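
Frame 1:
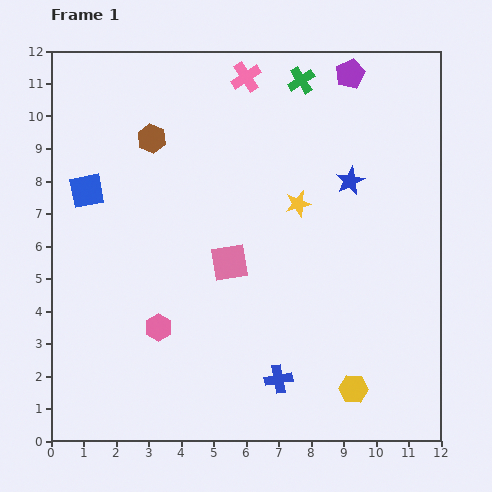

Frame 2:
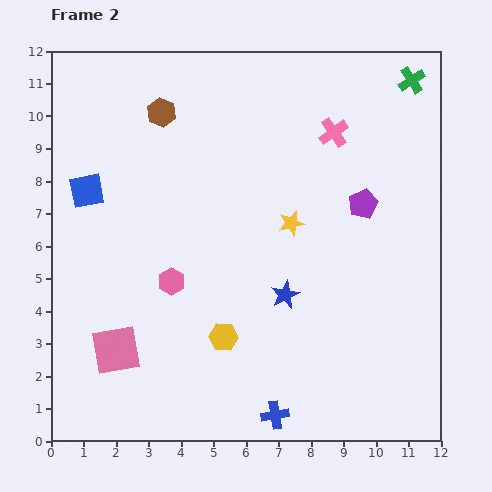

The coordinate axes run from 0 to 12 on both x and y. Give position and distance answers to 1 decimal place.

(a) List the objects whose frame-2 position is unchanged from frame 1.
the blue square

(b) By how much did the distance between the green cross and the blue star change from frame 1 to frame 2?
+4.3

Distance in frame 1: 3.4. Distance in frame 2: 7.7.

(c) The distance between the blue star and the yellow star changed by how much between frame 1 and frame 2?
+0.5

Distance in frame 1: 1.7. Distance in frame 2: 2.2.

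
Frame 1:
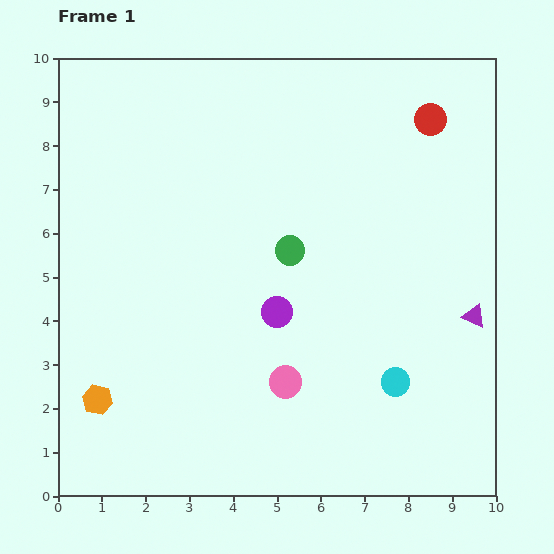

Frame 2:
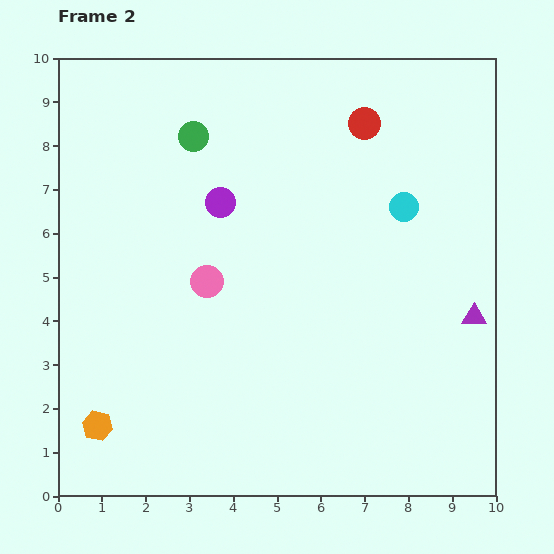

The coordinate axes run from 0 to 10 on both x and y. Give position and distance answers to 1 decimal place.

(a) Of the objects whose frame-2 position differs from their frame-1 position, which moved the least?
the orange hexagon

(moved 0.6)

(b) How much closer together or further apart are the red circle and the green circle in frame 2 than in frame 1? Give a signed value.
-0.5

Distance in frame 1: 4.4. Distance in frame 2: 3.9.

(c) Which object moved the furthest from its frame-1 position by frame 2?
the cyan circle

(moved 4.0; next 3.4)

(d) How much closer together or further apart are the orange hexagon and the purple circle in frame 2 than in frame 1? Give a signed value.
+1.2

Distance in frame 1: 4.6. Distance in frame 2: 5.8.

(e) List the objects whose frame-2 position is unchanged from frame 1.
the purple triangle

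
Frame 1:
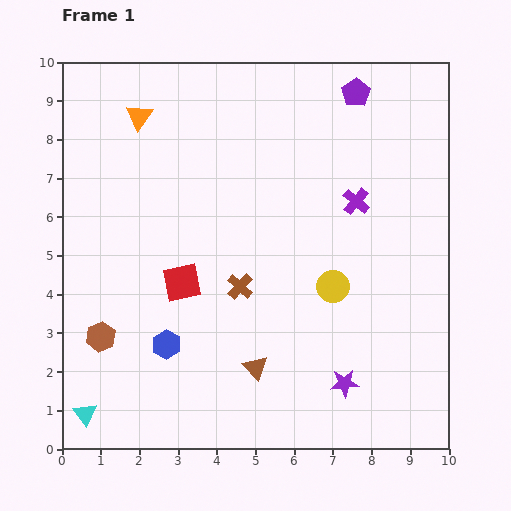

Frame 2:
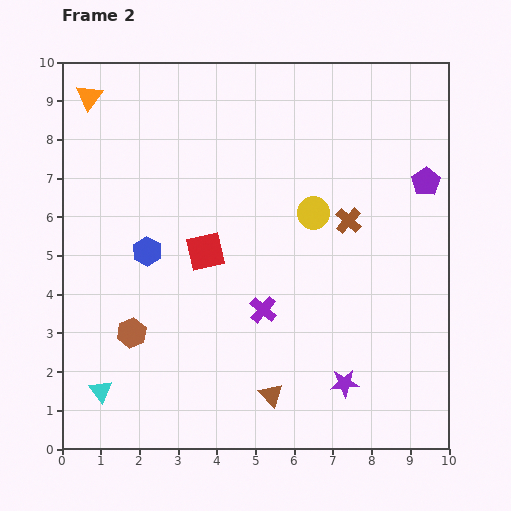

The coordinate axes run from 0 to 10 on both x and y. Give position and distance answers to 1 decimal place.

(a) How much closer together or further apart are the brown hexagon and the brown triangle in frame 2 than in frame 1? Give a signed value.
-0.2

Distance in frame 1: 4.1. Distance in frame 2: 3.9.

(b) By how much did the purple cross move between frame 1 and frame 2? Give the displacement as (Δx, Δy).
(-2.4, -2.8)

The purple cross was at (7.6, 6.4) in frame 1 and (5.2, 3.6) in frame 2.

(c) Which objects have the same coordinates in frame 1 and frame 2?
the purple star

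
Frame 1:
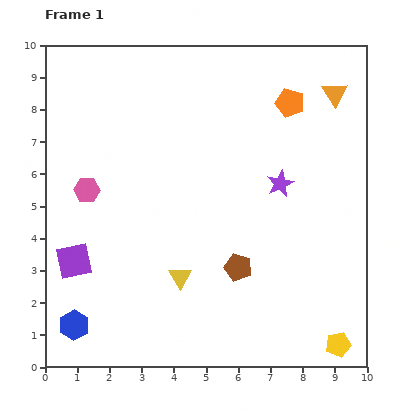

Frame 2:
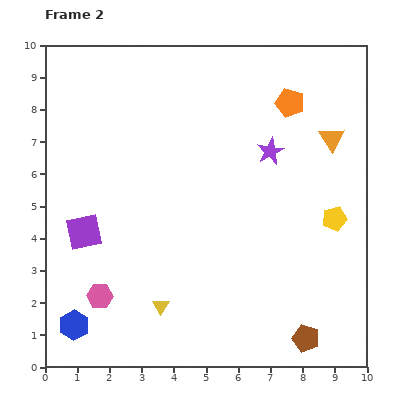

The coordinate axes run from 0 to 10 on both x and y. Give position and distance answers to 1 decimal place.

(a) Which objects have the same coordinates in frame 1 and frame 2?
the orange pentagon, the blue hexagon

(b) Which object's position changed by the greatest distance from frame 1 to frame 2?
the yellow pentagon

(moved 3.9; next 3.3)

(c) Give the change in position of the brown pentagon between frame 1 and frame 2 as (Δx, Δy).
(2.1, -2.2)

The brown pentagon was at (6.0, 3.1) in frame 1 and (8.1, 0.9) in frame 2.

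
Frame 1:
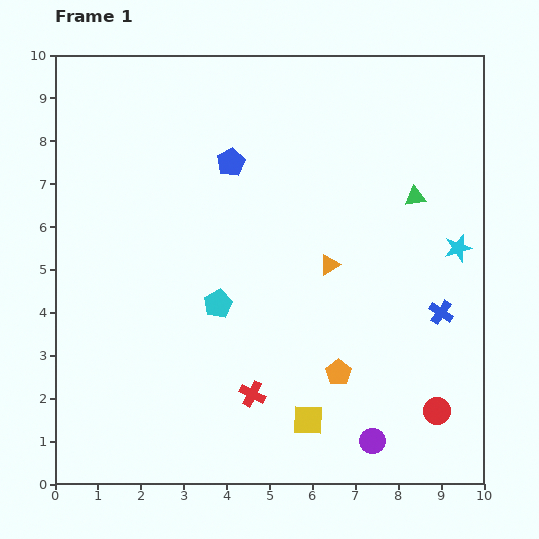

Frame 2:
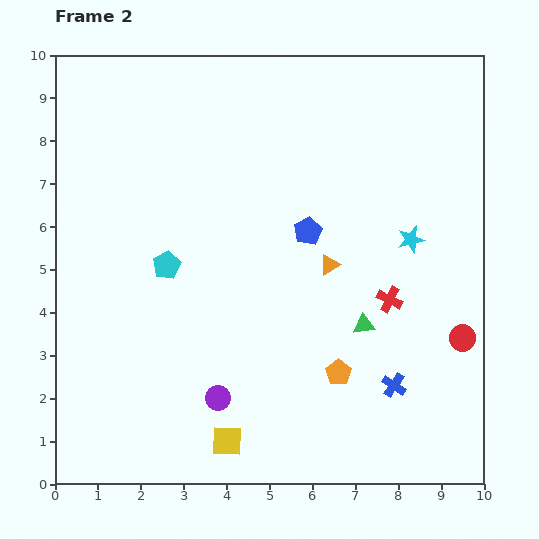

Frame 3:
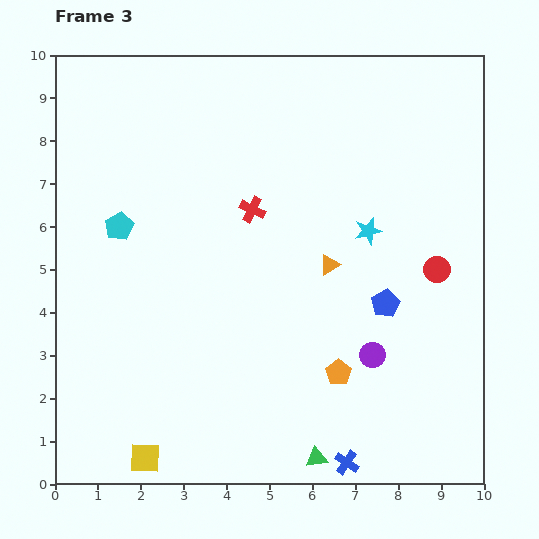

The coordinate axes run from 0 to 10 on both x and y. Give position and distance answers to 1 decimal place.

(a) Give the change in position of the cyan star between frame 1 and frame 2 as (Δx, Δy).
(-1.1, 0.2)

The cyan star was at (9.4, 5.5) in frame 1 and (8.3, 5.7) in frame 2.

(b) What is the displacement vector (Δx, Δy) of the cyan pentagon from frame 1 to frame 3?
(-2.3, 1.8)

The cyan pentagon was at (3.8, 4.2) in frame 1 and (1.5, 6.0) in frame 3.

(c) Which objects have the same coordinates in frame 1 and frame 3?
the orange pentagon, the orange triangle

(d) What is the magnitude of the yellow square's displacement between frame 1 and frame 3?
3.9

The yellow square moved from (5.9, 1.5) to (2.1, 0.6), a distance of √(3.8² + 0.9²) ≈ 3.9.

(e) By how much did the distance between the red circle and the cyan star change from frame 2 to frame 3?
-0.8

Distance in frame 2: 2.6. Distance in frame 3: 1.8.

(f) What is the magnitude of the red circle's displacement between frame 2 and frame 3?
1.7

The red circle moved from (9.5, 3.4) to (8.9, 5.0), a distance of √(0.6² + 1.6²) ≈ 1.7.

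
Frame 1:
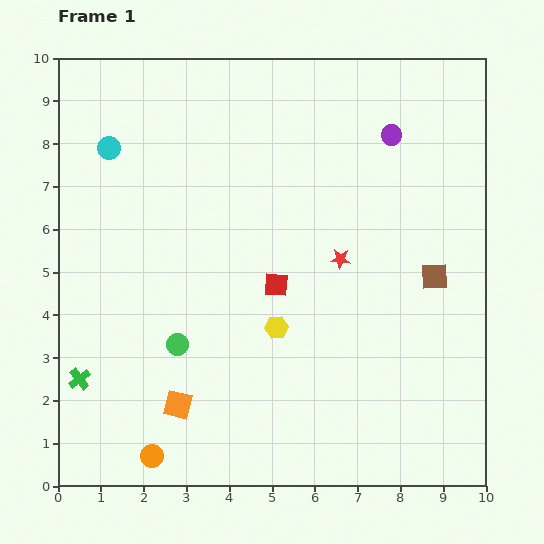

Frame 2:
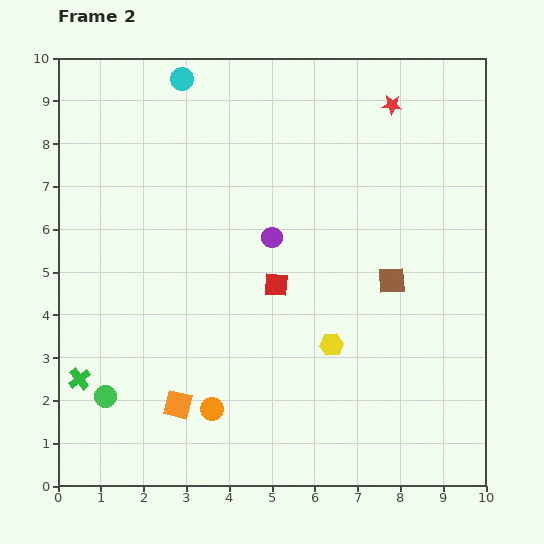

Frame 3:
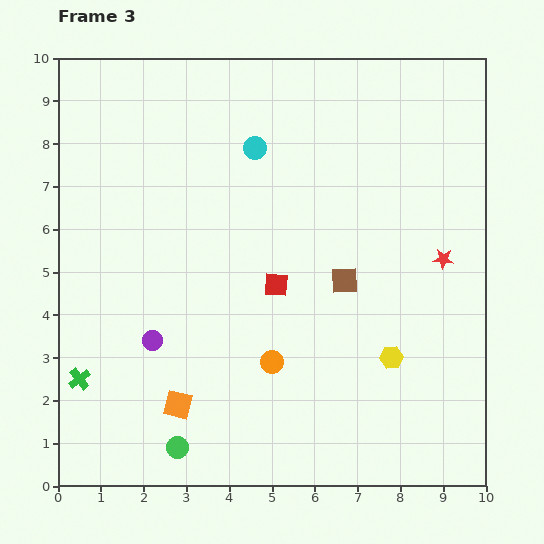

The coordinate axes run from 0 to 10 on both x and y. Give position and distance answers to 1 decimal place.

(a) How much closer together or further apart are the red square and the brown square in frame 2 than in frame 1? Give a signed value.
-1.0

Distance in frame 1: 3.7. Distance in frame 2: 2.7.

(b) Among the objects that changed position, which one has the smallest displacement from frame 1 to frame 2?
the brown square

(moved 1.0)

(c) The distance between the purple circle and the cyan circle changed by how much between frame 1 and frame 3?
-1.5

Distance in frame 1: 6.6. Distance in frame 3: 5.1.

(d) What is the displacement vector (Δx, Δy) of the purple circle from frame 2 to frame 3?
(-2.8, -2.4)

The purple circle was at (5.0, 5.8) in frame 2 and (2.2, 3.4) in frame 3.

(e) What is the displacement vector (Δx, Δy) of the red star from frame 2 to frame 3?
(1.2, -3.6)

The red star was at (7.8, 8.9) in frame 2 and (9.0, 5.3) in frame 3.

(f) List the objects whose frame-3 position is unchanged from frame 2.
the green cross, the red square, the orange square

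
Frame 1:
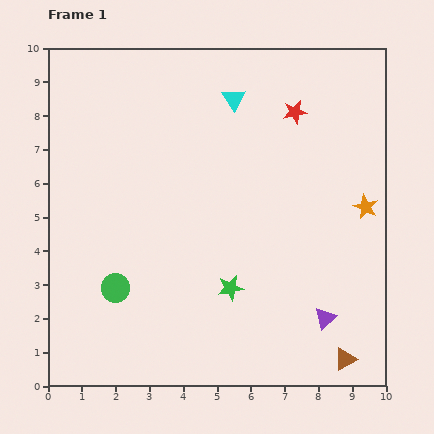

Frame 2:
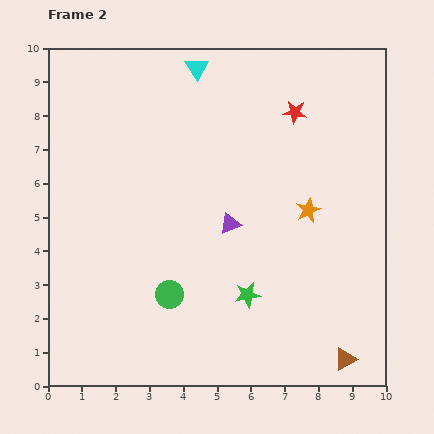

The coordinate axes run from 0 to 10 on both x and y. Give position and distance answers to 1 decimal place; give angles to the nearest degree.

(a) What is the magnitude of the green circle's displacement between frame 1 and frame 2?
1.6

The green circle moved from (2.0, 2.9) to (3.6, 2.7), a distance of √(1.6² + 0.2²) ≈ 1.6.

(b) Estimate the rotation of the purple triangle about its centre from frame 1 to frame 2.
20° clockwise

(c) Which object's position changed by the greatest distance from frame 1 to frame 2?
the purple triangle

(moved 4.0; next 1.7)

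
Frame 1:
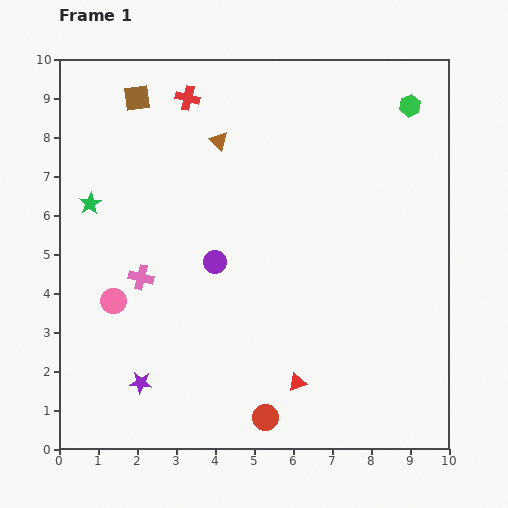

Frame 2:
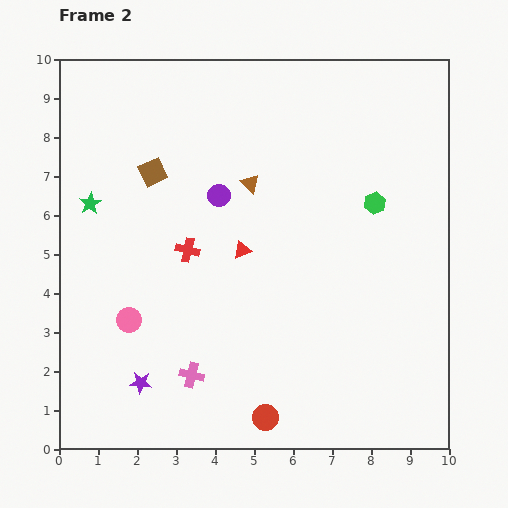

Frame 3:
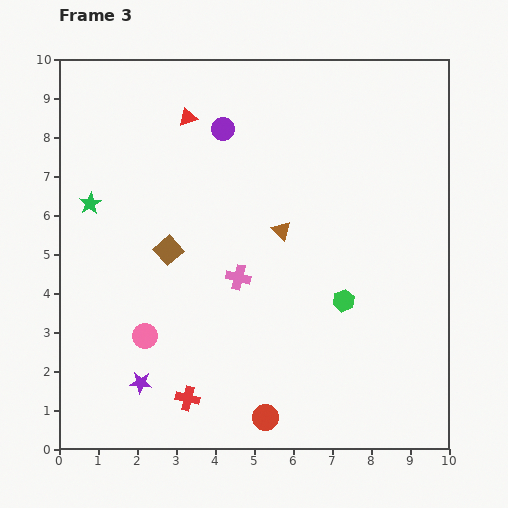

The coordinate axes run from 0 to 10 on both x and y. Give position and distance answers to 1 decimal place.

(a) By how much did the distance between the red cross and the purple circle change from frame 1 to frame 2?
-2.7

Distance in frame 1: 4.3. Distance in frame 2: 1.6.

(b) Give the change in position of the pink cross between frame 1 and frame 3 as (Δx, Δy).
(2.5, 0.0)

The pink cross was at (2.1, 4.4) in frame 1 and (4.6, 4.4) in frame 3.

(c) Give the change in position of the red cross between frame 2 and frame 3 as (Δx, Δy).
(0.0, -3.8)

The red cross was at (3.3, 5.1) in frame 2 and (3.3, 1.3) in frame 3.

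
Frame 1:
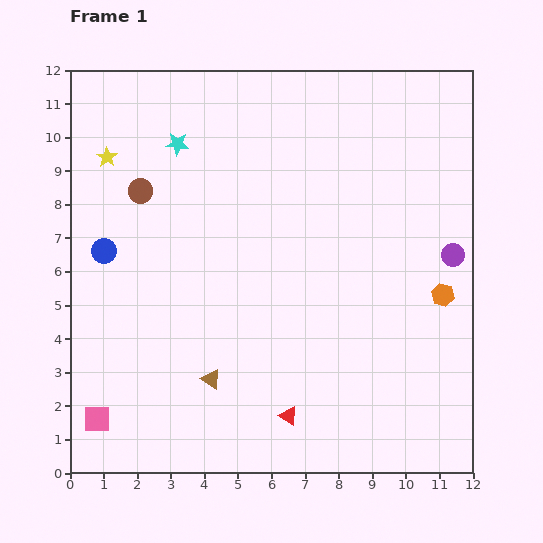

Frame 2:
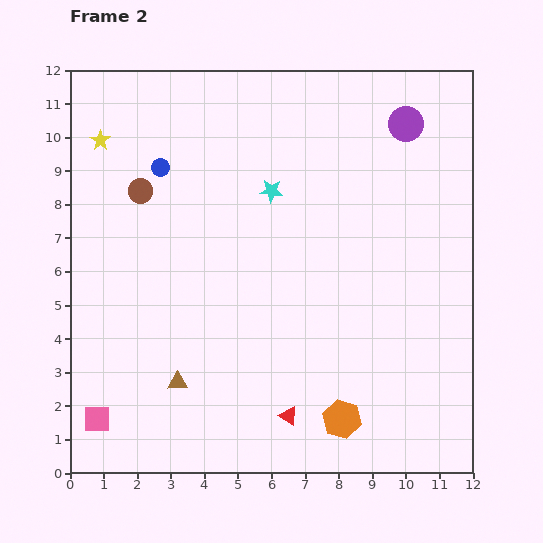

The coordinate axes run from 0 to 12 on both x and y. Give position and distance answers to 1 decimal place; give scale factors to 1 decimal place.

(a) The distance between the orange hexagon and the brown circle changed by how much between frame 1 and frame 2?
-0.4

Distance in frame 1: 9.5. Distance in frame 2: 9.1.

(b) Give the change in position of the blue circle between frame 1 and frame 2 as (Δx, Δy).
(1.7, 2.5)

The blue circle was at (1.0, 6.6) in frame 1 and (2.7, 9.1) in frame 2.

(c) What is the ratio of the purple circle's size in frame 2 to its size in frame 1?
1.5×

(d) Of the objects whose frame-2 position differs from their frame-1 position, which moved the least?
the yellow star

(moved 0.5)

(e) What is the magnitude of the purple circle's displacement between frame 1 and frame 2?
4.1

The purple circle moved from (11.4, 6.5) to (10.0, 10.4), a distance of √(1.4² + 3.9²) ≈ 4.1.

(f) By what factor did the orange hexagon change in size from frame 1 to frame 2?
1.7×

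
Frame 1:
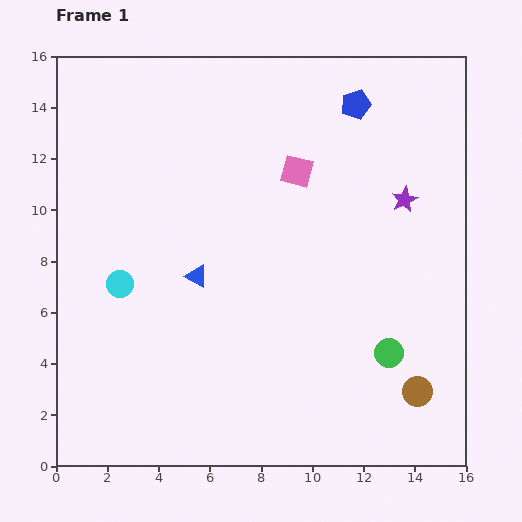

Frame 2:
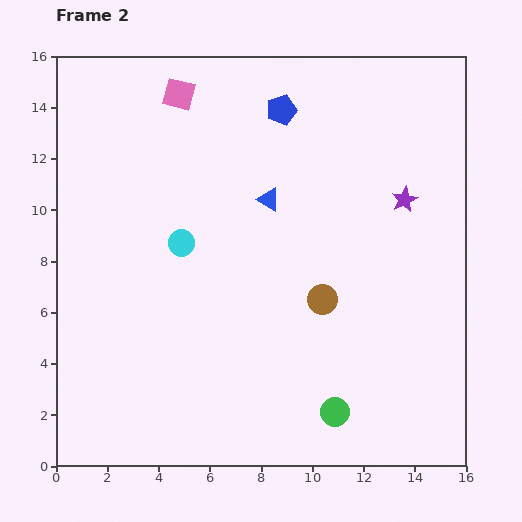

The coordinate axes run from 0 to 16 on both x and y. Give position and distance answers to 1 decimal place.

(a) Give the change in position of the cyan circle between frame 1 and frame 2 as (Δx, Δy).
(2.4, 1.6)

The cyan circle was at (2.5, 7.1) in frame 1 and (4.9, 8.7) in frame 2.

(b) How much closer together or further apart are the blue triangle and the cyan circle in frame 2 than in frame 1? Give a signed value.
+0.8

Distance in frame 1: 3.0. Distance in frame 2: 3.8.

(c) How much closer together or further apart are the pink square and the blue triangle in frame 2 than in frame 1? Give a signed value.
-0.3

Distance in frame 1: 5.7. Distance in frame 2: 5.4.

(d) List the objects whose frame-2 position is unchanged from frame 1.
the purple star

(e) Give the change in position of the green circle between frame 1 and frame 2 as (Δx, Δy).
(-2.1, -2.3)

The green circle was at (13.0, 4.4) in frame 1 and (10.9, 2.1) in frame 2.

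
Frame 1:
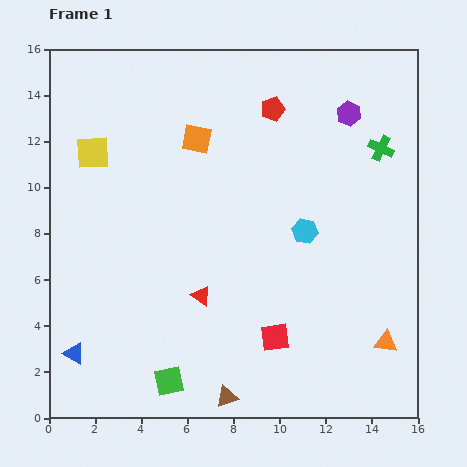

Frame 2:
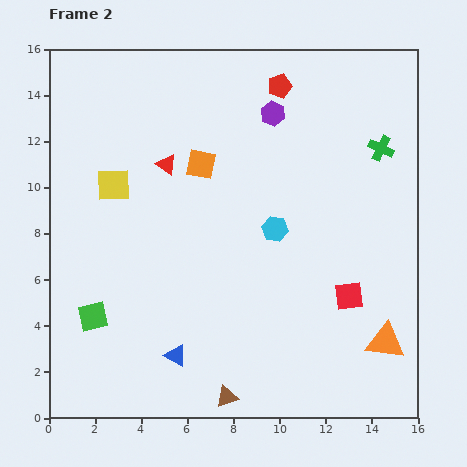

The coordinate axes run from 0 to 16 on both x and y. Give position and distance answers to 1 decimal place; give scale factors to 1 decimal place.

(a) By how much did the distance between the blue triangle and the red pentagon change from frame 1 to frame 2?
-1.1

Distance in frame 1: 13.6. Distance in frame 2: 12.5.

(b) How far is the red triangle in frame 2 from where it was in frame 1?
5.9

The red triangle moved from (6.6, 5.3) to (5.1, 11.0), a distance of √(1.5² + 5.7²) ≈ 5.9.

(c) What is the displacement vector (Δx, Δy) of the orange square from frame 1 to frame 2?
(0.2, -1.1)

The orange square was at (6.4, 12.1) in frame 1 and (6.6, 11.0) in frame 2.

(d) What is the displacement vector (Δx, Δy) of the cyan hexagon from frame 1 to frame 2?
(-1.3, 0.1)

The cyan hexagon was at (11.1, 8.1) in frame 1 and (9.8, 8.2) in frame 2.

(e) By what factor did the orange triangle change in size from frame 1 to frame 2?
1.6×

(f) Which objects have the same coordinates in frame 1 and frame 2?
the orange triangle, the green cross, the brown triangle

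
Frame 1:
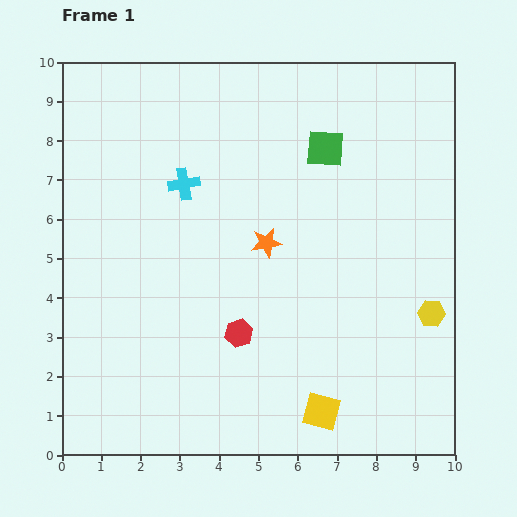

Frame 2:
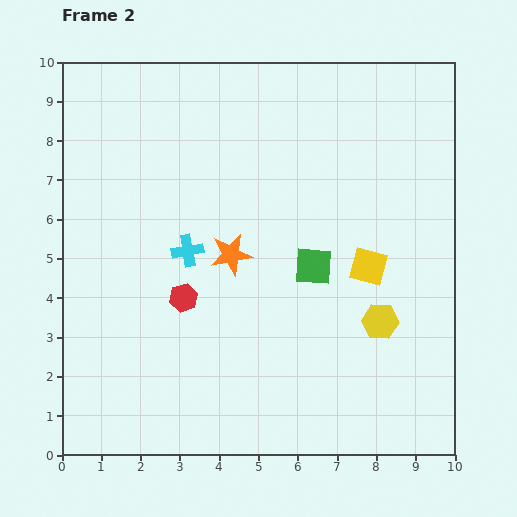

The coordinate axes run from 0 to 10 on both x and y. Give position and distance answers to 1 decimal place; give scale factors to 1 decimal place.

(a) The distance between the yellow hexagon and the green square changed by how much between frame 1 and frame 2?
-2.8

Distance in frame 1: 5.0. Distance in frame 2: 2.2.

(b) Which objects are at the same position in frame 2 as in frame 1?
none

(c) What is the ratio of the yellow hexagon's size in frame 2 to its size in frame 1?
1.3×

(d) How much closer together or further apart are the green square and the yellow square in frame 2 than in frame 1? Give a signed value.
-5.3

Distance in frame 1: 6.7. Distance in frame 2: 1.4.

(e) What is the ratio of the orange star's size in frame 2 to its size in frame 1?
1.4×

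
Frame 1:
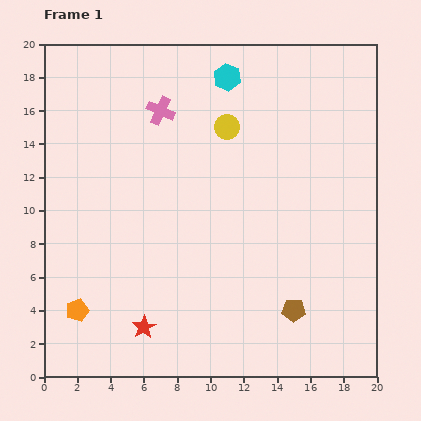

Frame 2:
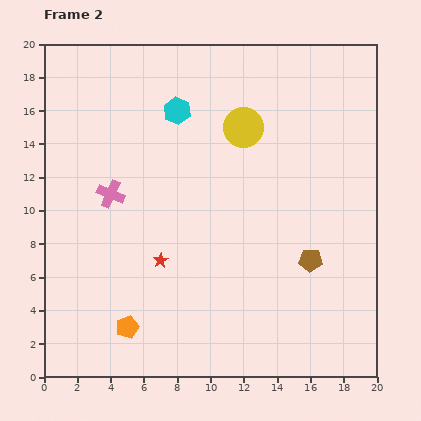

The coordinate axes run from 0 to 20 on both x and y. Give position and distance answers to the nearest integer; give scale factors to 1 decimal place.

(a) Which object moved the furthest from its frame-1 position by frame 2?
the pink cross

(moved 6; next 4)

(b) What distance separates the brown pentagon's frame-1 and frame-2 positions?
3

The brown pentagon moved from (15, 4) to (16, 7), a distance of √(1² + 3²) ≈ 3.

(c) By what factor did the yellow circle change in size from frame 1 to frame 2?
1.6×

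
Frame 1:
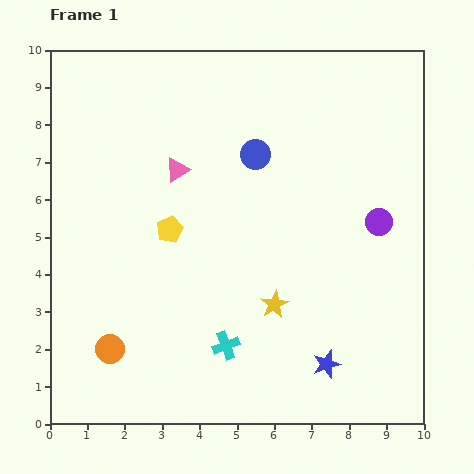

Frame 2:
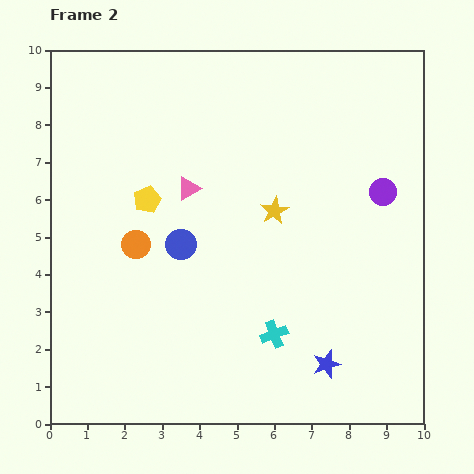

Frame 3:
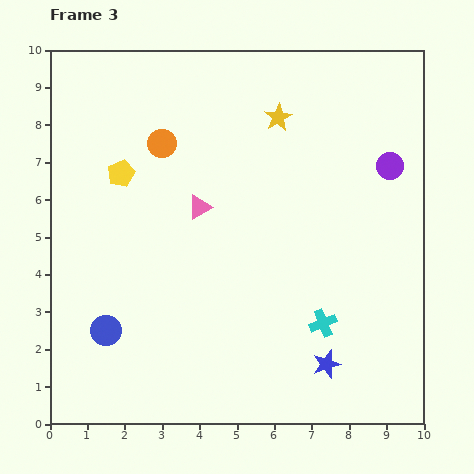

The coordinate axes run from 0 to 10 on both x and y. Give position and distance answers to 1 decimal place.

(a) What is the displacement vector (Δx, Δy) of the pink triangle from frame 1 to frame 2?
(0.3, -0.5)

The pink triangle was at (3.4, 6.8) in frame 1 and (3.7, 6.3) in frame 2.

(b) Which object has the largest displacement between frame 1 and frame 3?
the blue circle

(moved 6.2; next 5.7)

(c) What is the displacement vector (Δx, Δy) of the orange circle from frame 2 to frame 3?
(0.7, 2.7)

The orange circle was at (2.3, 4.8) in frame 2 and (3.0, 7.5) in frame 3.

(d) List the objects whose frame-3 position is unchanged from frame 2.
the blue star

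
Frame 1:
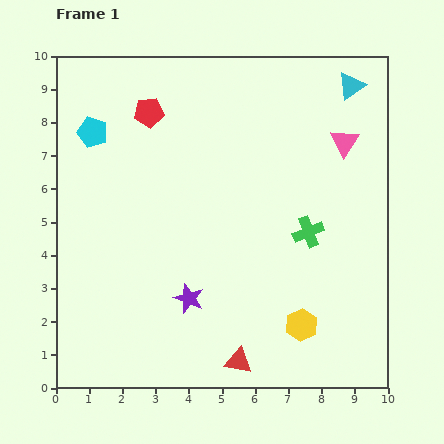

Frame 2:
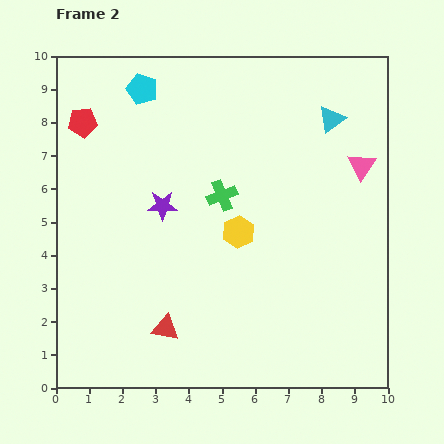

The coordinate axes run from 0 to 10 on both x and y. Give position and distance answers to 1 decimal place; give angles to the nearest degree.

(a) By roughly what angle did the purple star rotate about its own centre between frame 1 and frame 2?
22° counter-clockwise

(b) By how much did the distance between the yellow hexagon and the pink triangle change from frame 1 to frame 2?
-1.5

Distance in frame 1: 5.7. Distance in frame 2: 4.2.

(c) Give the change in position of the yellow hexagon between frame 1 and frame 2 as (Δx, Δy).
(-1.9, 2.8)

The yellow hexagon was at (7.4, 1.9) in frame 1 and (5.5, 4.7) in frame 2.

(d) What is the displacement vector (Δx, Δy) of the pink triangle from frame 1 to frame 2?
(0.5, -0.7)

The pink triangle was at (8.7, 7.4) in frame 1 and (9.2, 6.7) in frame 2.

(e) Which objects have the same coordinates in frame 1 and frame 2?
none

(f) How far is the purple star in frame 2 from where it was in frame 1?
2.9

The purple star moved from (4.0, 2.7) to (3.2, 5.5), a distance of √(0.8² + 2.8²) ≈ 2.9.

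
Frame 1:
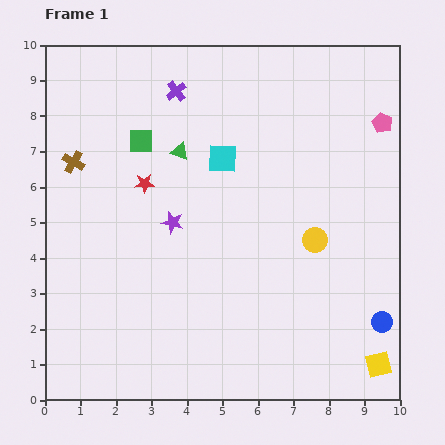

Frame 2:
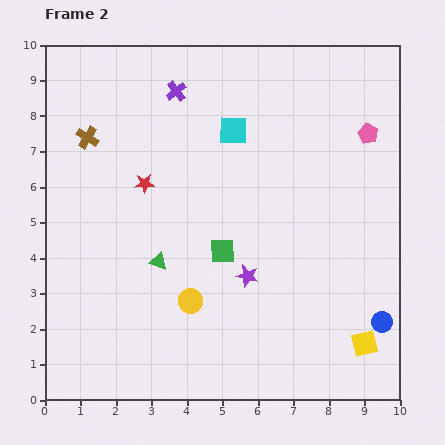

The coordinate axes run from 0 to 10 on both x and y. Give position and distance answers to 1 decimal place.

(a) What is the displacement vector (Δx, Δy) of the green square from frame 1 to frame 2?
(2.3, -3.1)

The green square was at (2.7, 7.3) in frame 1 and (5.0, 4.2) in frame 2.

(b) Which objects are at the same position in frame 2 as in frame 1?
the blue circle, the red star, the purple cross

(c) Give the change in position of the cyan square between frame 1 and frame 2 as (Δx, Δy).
(0.3, 0.8)

The cyan square was at (5.0, 6.8) in frame 1 and (5.3, 7.6) in frame 2.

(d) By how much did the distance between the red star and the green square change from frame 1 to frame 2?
+1.7

Distance in frame 1: 1.2. Distance in frame 2: 2.9.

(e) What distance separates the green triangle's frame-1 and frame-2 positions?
3.2

The green triangle moved from (3.8, 7.0) to (3.2, 3.9), a distance of √(0.6² + 3.1²) ≈ 3.2.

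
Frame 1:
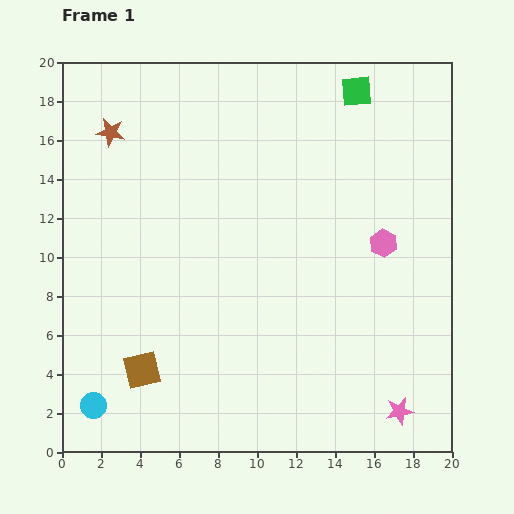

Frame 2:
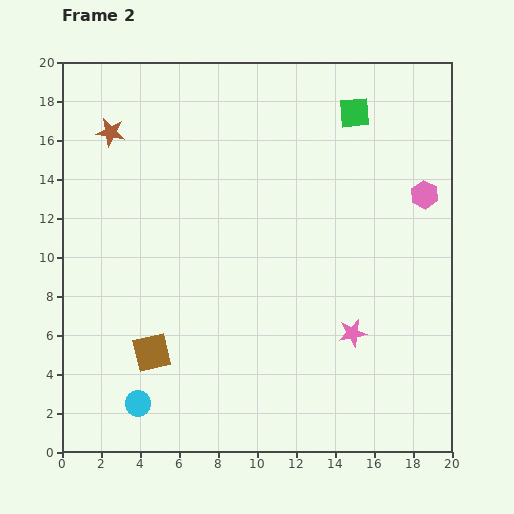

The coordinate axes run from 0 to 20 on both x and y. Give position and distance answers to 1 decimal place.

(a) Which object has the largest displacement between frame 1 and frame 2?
the pink star

(moved 4.7; next 3.3)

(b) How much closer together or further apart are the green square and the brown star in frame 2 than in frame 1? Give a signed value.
-0.3

Distance in frame 1: 12.8. Distance in frame 2: 12.5.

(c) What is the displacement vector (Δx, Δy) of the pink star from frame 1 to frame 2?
(-2.4, 4.0)

The pink star was at (17.3, 2.1) in frame 1 and (14.9, 6.1) in frame 2.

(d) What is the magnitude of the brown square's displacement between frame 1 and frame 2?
1.0

The brown square moved from (4.1, 4.2) to (4.6, 5.1), a distance of √(0.5² + 0.9²) ≈ 1.0.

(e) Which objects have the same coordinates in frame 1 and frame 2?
the brown star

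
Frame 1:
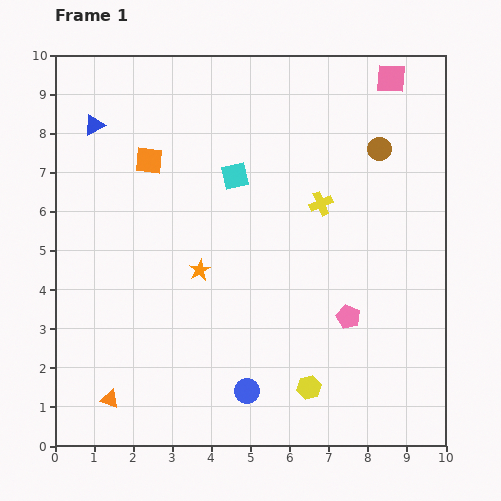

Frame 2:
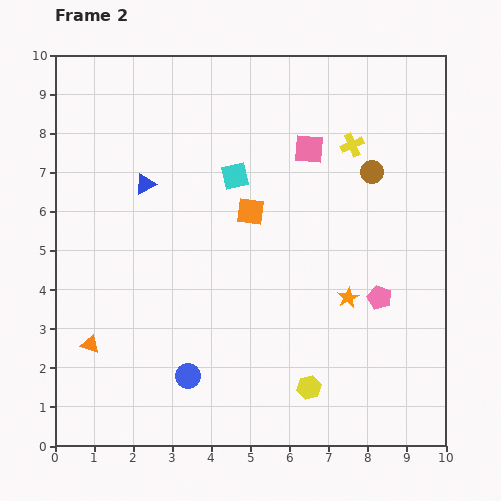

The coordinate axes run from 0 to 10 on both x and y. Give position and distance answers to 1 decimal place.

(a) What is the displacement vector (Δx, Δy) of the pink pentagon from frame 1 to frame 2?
(0.8, 0.5)

The pink pentagon was at (7.5, 3.3) in frame 1 and (8.3, 3.8) in frame 2.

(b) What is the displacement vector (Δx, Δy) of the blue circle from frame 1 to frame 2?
(-1.5, 0.4)

The blue circle was at (4.9, 1.4) in frame 1 and (3.4, 1.8) in frame 2.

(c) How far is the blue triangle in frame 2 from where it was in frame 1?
2.0

The blue triangle moved from (1.0, 8.2) to (2.3, 6.7), a distance of √(1.3² + 1.5²) ≈ 2.0.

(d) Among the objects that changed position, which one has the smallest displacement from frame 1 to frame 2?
the brown circle

(moved 0.6)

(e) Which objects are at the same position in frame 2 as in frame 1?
the yellow hexagon, the cyan square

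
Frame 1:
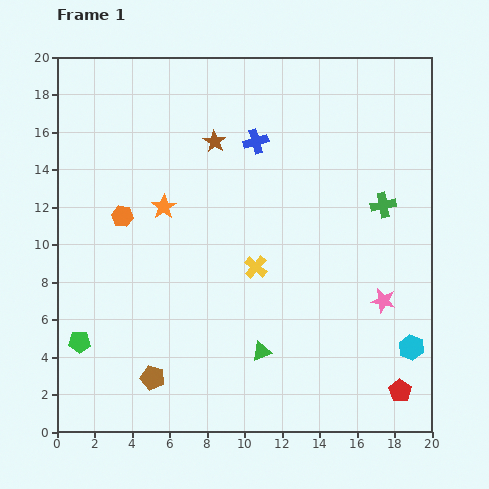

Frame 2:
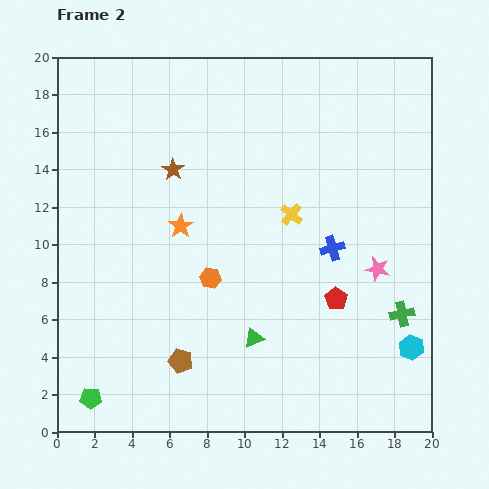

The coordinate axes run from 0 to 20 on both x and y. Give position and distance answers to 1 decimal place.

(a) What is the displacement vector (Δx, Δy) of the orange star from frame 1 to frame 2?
(0.9, -1.0)

The orange star was at (5.7, 12.0) in frame 1 and (6.6, 11.0) in frame 2.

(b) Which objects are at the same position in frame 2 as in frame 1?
the cyan hexagon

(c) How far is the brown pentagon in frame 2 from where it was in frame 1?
1.7

The brown pentagon moved from (5.1, 2.9) to (6.6, 3.8), a distance of √(1.5² + 0.9²) ≈ 1.7.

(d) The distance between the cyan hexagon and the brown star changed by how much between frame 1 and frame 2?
+0.7

Distance in frame 1: 15.2. Distance in frame 2: 15.9.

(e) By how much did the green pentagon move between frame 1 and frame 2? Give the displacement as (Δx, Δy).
(0.6, -3.0)

The green pentagon was at (1.2, 4.8) in frame 1 and (1.8, 1.8) in frame 2.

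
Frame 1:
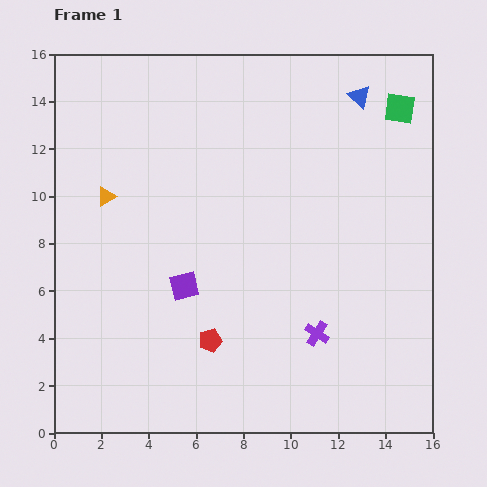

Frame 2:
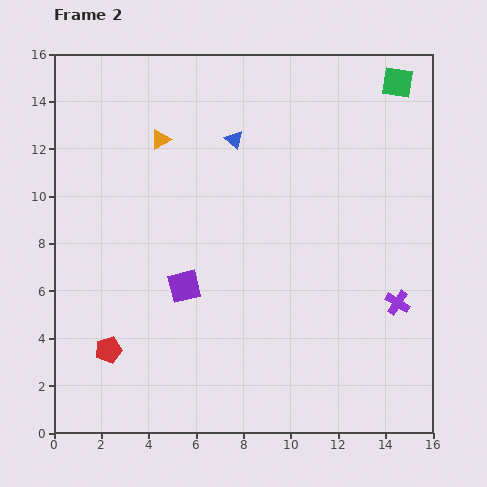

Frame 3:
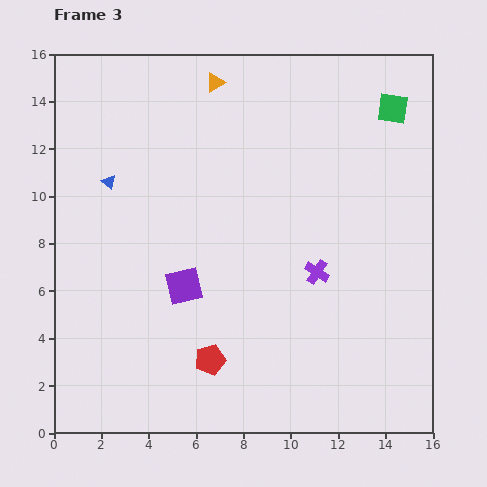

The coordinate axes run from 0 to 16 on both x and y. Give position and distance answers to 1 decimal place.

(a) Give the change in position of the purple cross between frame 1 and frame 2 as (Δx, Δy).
(3.4, 1.3)

The purple cross was at (11.1, 4.2) in frame 1 and (14.5, 5.5) in frame 2.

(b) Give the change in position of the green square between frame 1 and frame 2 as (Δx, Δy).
(-0.1, 1.1)

The green square was at (14.6, 13.7) in frame 1 and (14.5, 14.8) in frame 2.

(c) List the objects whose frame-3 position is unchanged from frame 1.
the purple square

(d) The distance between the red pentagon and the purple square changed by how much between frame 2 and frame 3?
-0.9

Distance in frame 2: 4.2. Distance in frame 3: 3.3.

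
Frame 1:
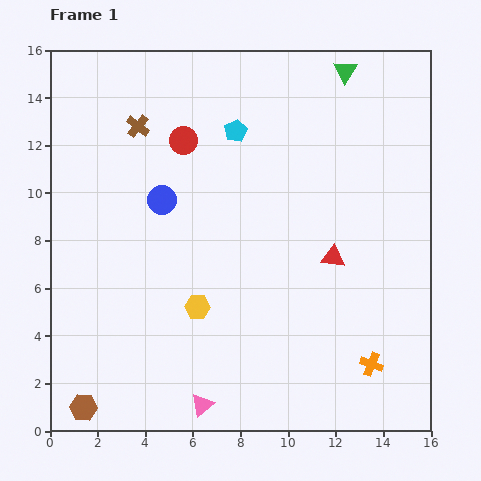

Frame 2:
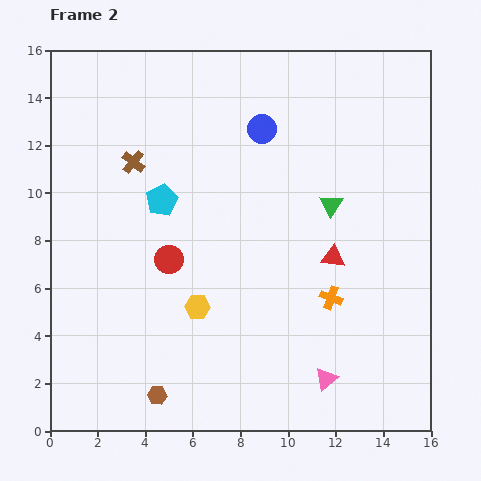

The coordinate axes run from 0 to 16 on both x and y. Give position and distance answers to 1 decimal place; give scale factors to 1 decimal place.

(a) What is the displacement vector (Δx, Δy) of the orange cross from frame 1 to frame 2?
(-1.7, 2.8)

The orange cross was at (13.5, 2.8) in frame 1 and (11.8, 5.6) in frame 2.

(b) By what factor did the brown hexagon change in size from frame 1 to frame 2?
0.7×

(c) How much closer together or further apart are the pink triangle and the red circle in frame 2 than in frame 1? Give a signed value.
-2.8

Distance in frame 1: 11.1. Distance in frame 2: 8.3.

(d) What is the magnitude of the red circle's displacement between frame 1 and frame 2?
5.0

The red circle moved from (5.6, 12.2) to (5.0, 7.2), a distance of √(0.6² + 5.0²) ≈ 5.0.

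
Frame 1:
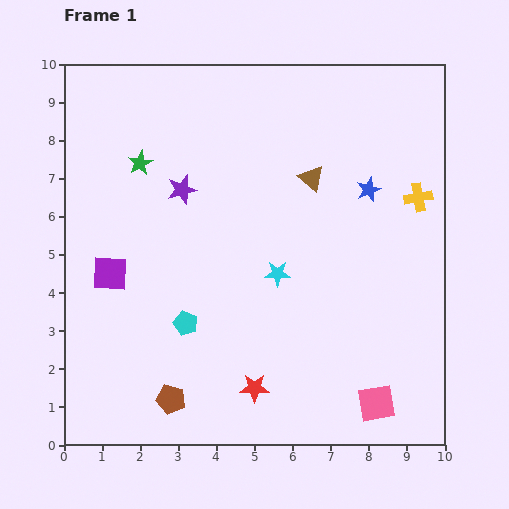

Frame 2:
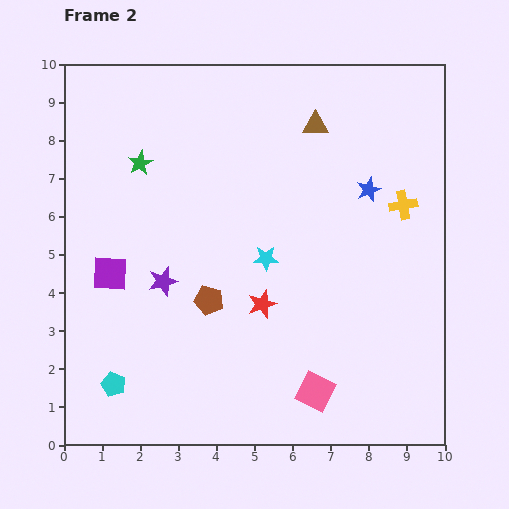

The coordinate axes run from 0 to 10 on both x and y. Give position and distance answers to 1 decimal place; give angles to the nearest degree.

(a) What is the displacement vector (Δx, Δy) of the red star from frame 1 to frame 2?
(0.2, 2.2)

The red star was at (5.0, 1.5) in frame 1 and (5.2, 3.7) in frame 2.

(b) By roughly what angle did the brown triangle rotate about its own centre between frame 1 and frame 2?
41° counter-clockwise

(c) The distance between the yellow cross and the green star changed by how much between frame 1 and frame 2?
-0.4

Distance in frame 1: 7.4. Distance in frame 2: 7.0.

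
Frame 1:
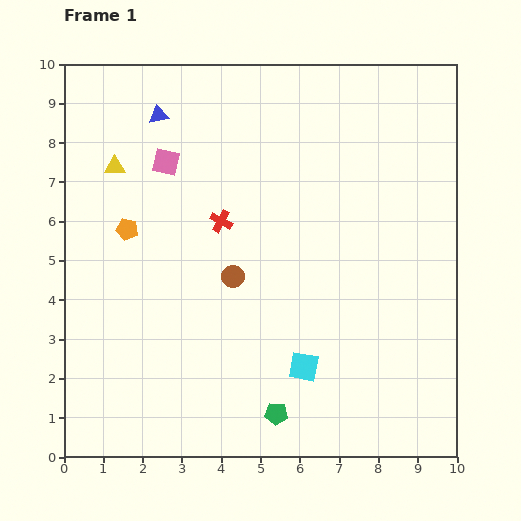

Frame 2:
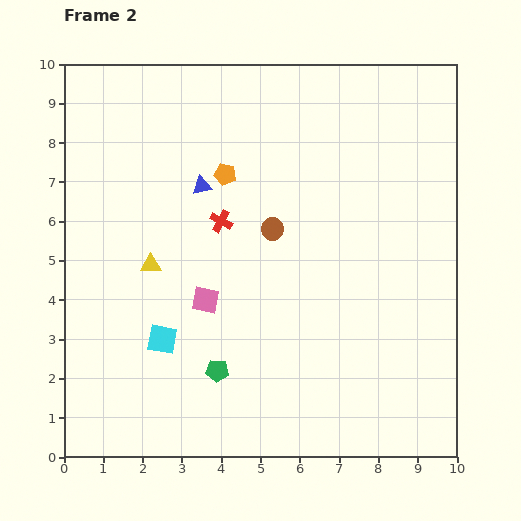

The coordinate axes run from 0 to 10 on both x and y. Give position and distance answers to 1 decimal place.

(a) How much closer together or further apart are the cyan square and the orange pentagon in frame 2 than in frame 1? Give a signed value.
-1.2

Distance in frame 1: 5.7. Distance in frame 2: 4.5.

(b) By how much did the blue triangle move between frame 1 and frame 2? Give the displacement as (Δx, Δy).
(1.1, -1.8)

The blue triangle was at (2.4, 8.7) in frame 1 and (3.5, 6.9) in frame 2.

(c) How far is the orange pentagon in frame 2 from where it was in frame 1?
2.9

The orange pentagon moved from (1.6, 5.8) to (4.1, 7.2), a distance of √(2.5² + 1.4²) ≈ 2.9.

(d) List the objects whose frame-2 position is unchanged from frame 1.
the red cross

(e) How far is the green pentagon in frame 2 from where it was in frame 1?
1.9

The green pentagon moved from (5.4, 1.1) to (3.9, 2.2), a distance of √(1.5² + 1.1²) ≈ 1.9.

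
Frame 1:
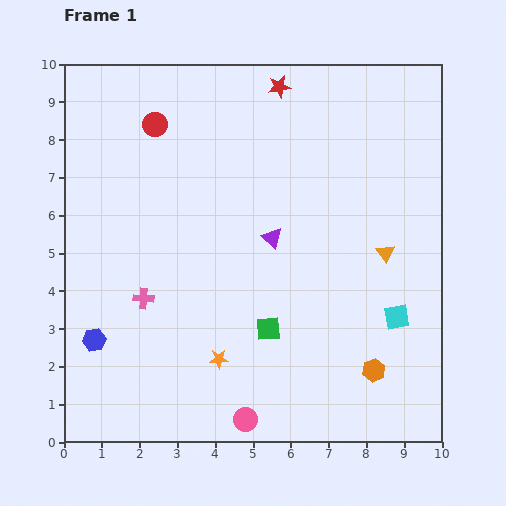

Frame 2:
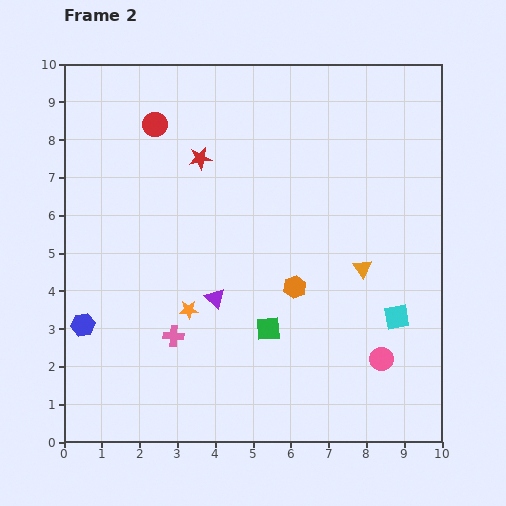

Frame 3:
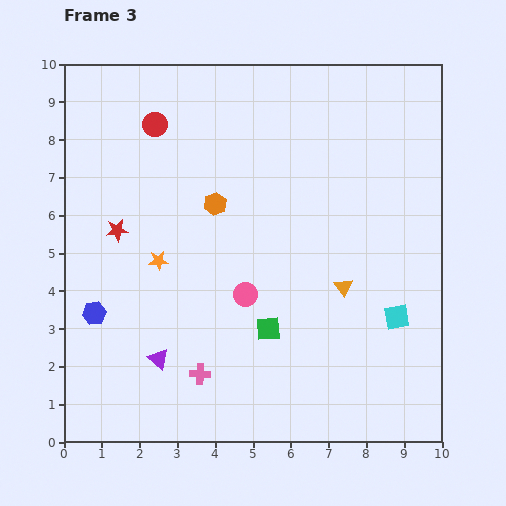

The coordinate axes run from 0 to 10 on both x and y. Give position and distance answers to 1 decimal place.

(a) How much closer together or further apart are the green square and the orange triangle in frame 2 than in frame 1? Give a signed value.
-0.7

Distance in frame 1: 3.7. Distance in frame 2: 3.0.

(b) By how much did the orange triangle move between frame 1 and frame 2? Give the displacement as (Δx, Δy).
(-0.6, -0.4)

The orange triangle was at (8.5, 5.0) in frame 1 and (7.9, 4.6) in frame 2.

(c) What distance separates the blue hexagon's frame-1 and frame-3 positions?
0.7

The blue hexagon moved from (0.8, 2.7) to (0.8, 3.4), a distance of √(0.0² + 0.7²) ≈ 0.7.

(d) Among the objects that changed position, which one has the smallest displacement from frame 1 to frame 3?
the blue hexagon

(moved 0.7)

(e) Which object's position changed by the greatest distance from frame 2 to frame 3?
the pink circle

(moved 4.0; next 3.0)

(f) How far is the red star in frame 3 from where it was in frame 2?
2.9

The red star moved from (3.6, 7.5) to (1.4, 5.6), a distance of √(2.2² + 1.9²) ≈ 2.9.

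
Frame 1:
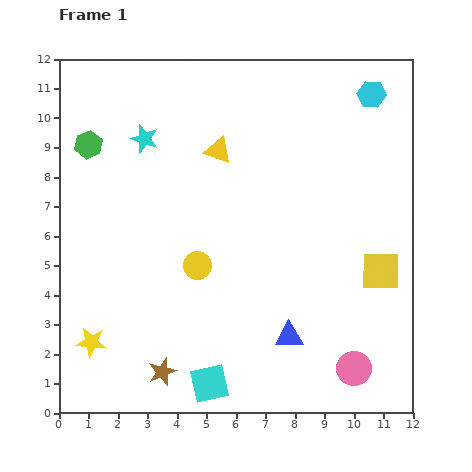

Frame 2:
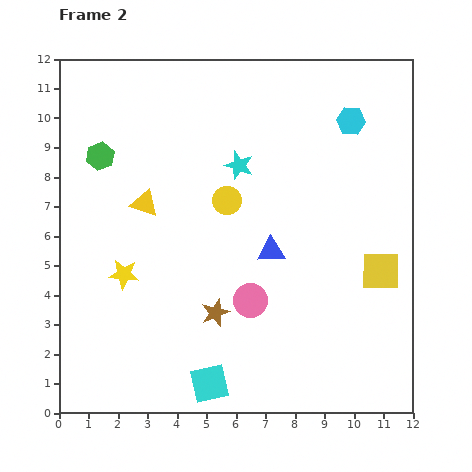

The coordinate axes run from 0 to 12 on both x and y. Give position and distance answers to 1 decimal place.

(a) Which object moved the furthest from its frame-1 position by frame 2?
the pink circle

(moved 4.2; next 3.3)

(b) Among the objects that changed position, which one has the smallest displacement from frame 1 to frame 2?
the green hexagon

(moved 0.6)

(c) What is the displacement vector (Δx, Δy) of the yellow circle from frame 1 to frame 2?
(1.0, 2.2)

The yellow circle was at (4.7, 5.0) in frame 1 and (5.7, 7.2) in frame 2.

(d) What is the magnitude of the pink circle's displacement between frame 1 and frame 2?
4.2

The pink circle moved from (10.0, 1.5) to (6.5, 3.8), a distance of √(3.5² + 2.3²) ≈ 4.2.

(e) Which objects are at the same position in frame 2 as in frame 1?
the cyan square, the yellow square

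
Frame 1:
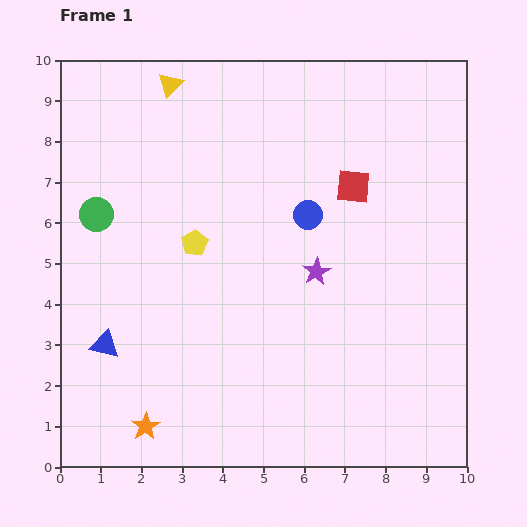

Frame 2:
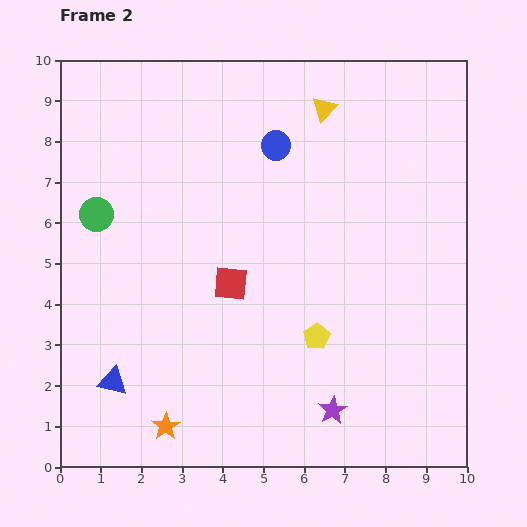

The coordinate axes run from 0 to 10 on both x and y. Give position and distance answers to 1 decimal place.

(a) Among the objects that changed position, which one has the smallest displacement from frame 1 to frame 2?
the orange star

(moved 0.5)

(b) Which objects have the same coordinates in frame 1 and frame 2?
the green circle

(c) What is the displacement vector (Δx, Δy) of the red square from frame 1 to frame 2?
(-3.0, -2.4)

The red square was at (7.2, 6.9) in frame 1 and (4.2, 4.5) in frame 2.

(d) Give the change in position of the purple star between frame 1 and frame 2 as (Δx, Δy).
(0.4, -3.4)

The purple star was at (6.3, 4.8) in frame 1 and (6.7, 1.4) in frame 2.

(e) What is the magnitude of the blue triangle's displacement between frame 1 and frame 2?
0.9

The blue triangle moved from (1.1, 3.0) to (1.3, 2.1), a distance of √(0.2² + 0.9²) ≈ 0.9.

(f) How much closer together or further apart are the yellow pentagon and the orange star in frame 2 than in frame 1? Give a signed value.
-0.4

Distance in frame 1: 4.7. Distance in frame 2: 4.3.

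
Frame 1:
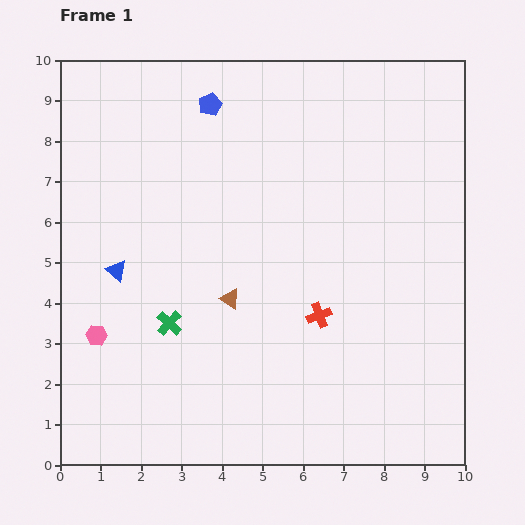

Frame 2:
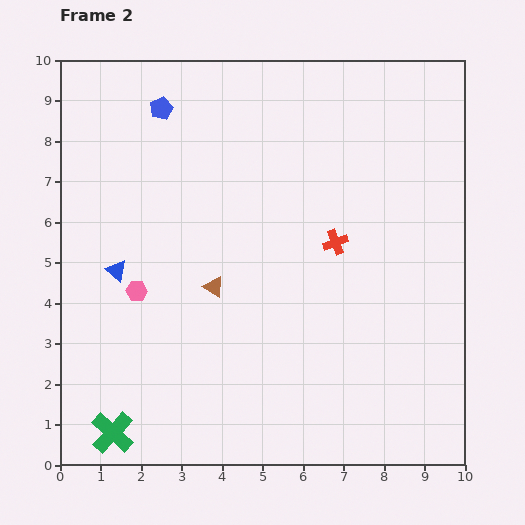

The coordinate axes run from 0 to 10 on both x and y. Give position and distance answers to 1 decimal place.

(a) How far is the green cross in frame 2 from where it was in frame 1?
3.0

The green cross moved from (2.7, 3.5) to (1.3, 0.8), a distance of √(1.4² + 2.7²) ≈ 3.0.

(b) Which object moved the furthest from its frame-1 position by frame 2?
the green cross

(moved 3.0; next 1.8)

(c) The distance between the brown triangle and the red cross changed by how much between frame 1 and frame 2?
+1.0

Distance in frame 1: 2.2. Distance in frame 2: 3.2.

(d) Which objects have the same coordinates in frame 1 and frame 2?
the blue triangle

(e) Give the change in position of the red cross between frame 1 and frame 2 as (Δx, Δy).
(0.4, 1.8)

The red cross was at (6.4, 3.7) in frame 1 and (6.8, 5.5) in frame 2.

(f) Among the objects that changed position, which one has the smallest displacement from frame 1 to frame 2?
the brown triangle

(moved 0.5)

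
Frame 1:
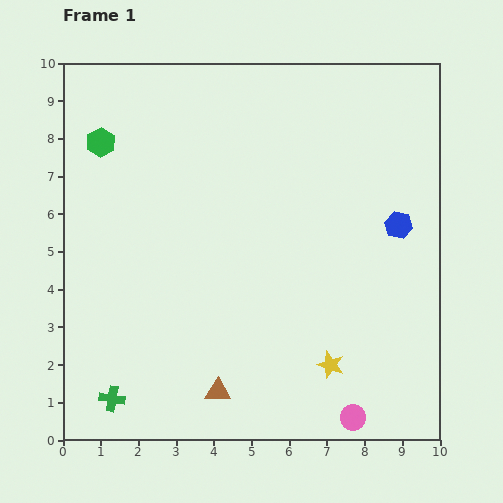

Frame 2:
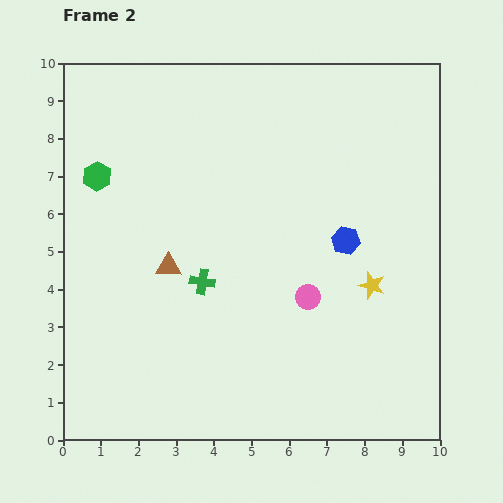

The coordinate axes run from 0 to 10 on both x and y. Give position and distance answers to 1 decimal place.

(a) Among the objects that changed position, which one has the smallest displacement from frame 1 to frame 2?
the green hexagon

(moved 0.9)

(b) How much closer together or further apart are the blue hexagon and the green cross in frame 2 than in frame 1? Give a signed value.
-4.9

Distance in frame 1: 8.9. Distance in frame 2: 4.0.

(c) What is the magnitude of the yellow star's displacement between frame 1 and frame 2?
2.4

The yellow star moved from (7.1, 2.0) to (8.2, 4.1), a distance of √(1.1² + 2.1²) ≈ 2.4.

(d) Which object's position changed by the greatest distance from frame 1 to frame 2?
the green cross

(moved 3.9; next 3.5)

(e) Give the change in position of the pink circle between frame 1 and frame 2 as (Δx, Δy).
(-1.2, 3.2)

The pink circle was at (7.7, 0.6) in frame 1 and (6.5, 3.8) in frame 2.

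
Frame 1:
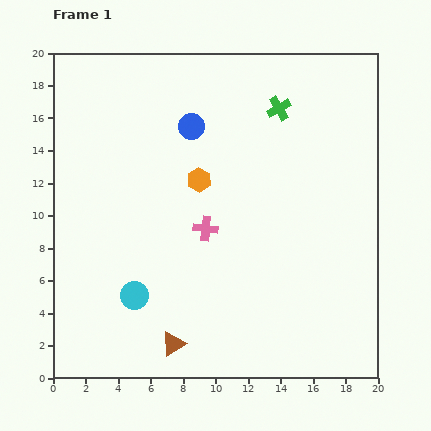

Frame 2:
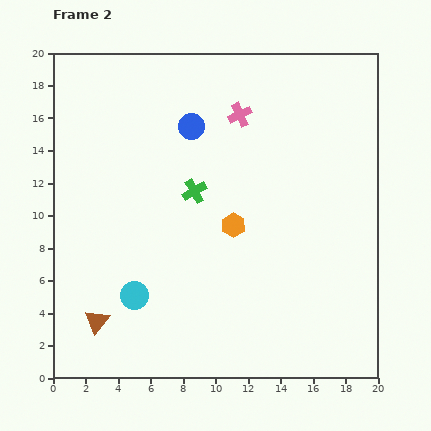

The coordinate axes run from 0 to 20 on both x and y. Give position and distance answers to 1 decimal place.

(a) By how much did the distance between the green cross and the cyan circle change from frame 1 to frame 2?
-7.1

Distance in frame 1: 14.5. Distance in frame 2: 7.4.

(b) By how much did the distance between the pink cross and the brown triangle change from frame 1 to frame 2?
+8.1

Distance in frame 1: 7.4. Distance in frame 2: 15.5.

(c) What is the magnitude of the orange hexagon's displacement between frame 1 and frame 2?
3.5

The orange hexagon moved from (9.0, 12.2) to (11.1, 9.4), a distance of √(2.1² + 2.8²) ≈ 3.5.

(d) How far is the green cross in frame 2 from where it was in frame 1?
7.3

The green cross moved from (13.9, 16.6) to (8.7, 11.5), a distance of √(5.2² + 5.1²) ≈ 7.3.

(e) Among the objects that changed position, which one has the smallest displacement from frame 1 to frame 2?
the orange hexagon

(moved 3.5)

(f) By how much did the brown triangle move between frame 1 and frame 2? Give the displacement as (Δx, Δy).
(-4.7, 1.4)

The brown triangle was at (7.4, 2.1) in frame 1 and (2.7, 3.5) in frame 2.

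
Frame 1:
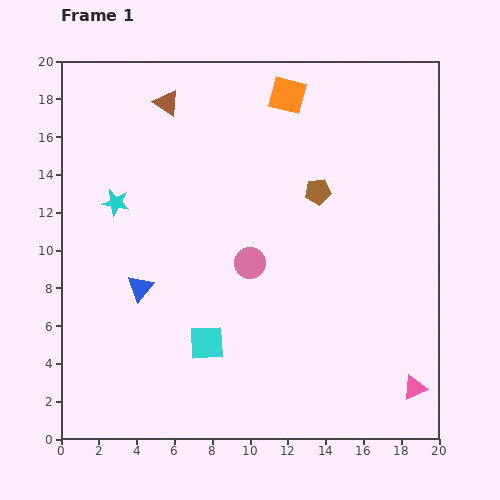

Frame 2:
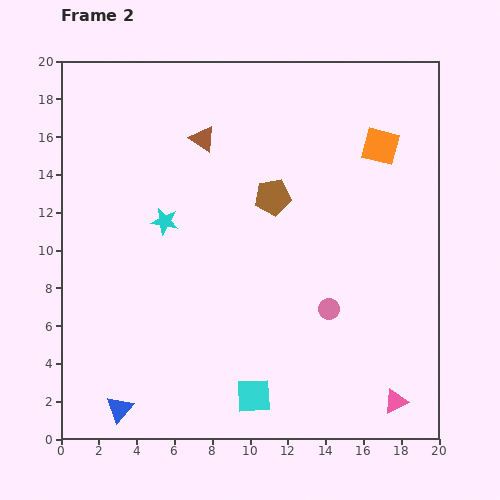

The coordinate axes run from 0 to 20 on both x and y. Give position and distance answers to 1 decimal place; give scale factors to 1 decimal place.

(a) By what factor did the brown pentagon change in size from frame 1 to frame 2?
1.4×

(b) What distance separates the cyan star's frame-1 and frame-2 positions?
2.8

The cyan star moved from (2.9, 12.5) to (5.5, 11.5), a distance of √(2.6² + 1.0²) ≈ 2.8.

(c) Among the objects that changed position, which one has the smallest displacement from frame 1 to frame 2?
the pink triangle

(moved 1.2)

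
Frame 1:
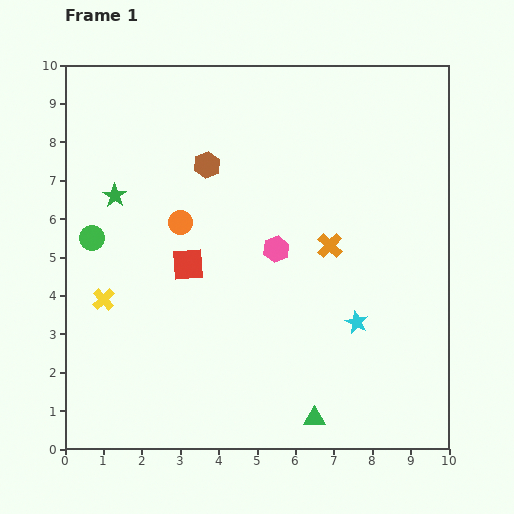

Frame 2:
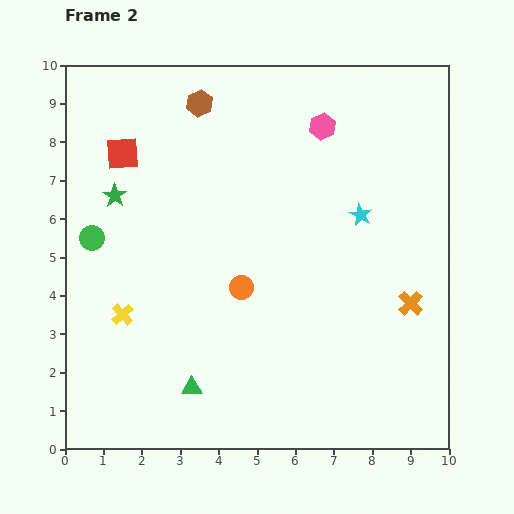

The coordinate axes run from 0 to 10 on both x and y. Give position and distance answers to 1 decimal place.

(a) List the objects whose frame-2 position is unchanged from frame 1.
the green star, the green circle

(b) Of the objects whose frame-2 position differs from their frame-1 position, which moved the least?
the yellow cross

(moved 0.6)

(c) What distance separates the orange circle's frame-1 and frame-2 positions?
2.3

The orange circle moved from (3.0, 5.9) to (4.6, 4.2), a distance of √(1.6² + 1.7²) ≈ 2.3.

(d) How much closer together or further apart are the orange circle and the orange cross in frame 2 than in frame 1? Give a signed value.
+0.5

Distance in frame 1: 3.9. Distance in frame 2: 4.4.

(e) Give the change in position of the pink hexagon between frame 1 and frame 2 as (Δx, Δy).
(1.2, 3.2)

The pink hexagon was at (5.5, 5.2) in frame 1 and (6.7, 8.4) in frame 2.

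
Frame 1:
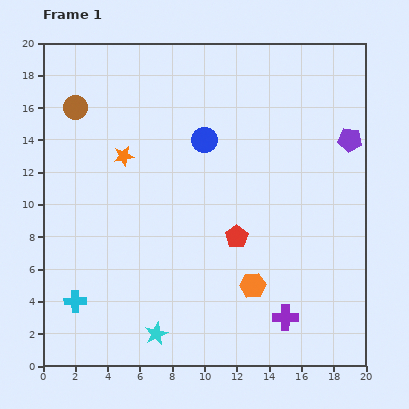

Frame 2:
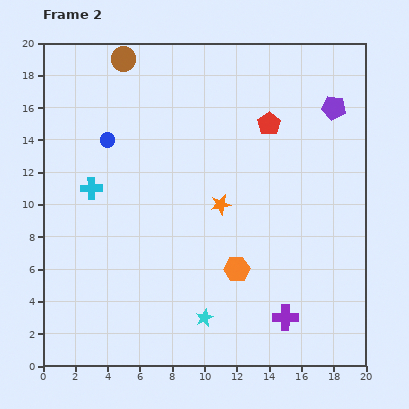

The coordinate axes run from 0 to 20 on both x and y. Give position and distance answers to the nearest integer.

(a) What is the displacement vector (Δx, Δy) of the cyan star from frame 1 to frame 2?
(3, 1)

The cyan star was at (7, 2) in frame 1 and (10, 3) in frame 2.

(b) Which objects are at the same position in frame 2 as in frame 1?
the purple cross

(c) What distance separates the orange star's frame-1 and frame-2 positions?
7

The orange star moved from (5, 13) to (11, 10), a distance of √(6² + 3²) ≈ 7.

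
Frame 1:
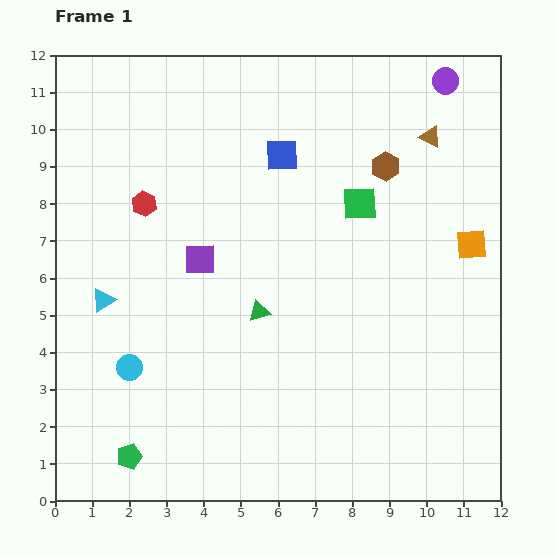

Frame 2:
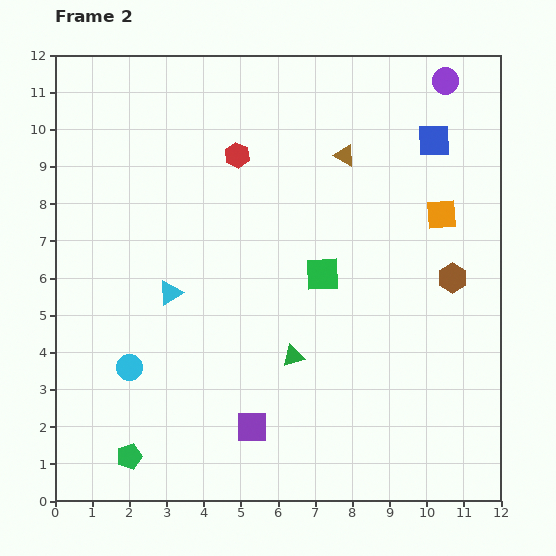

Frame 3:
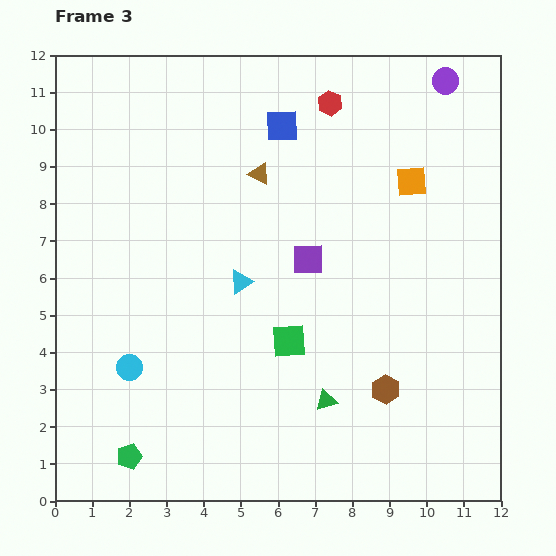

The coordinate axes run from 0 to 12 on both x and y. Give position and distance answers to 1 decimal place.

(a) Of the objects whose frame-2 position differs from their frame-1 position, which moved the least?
the orange square

(moved 1.1)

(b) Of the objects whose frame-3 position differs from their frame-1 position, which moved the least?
the blue square

(moved 0.8)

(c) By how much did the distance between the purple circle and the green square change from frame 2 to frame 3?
+2.0

Distance in frame 2: 6.2. Distance in frame 3: 8.2.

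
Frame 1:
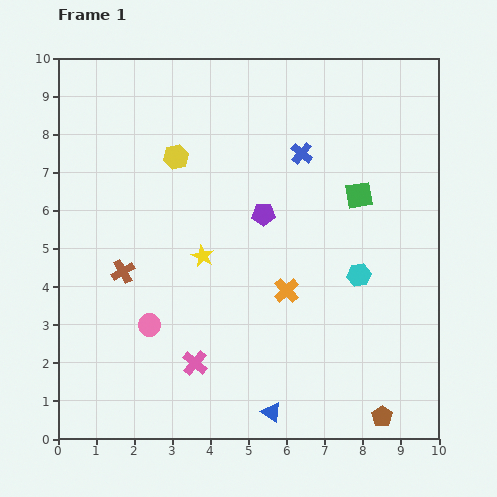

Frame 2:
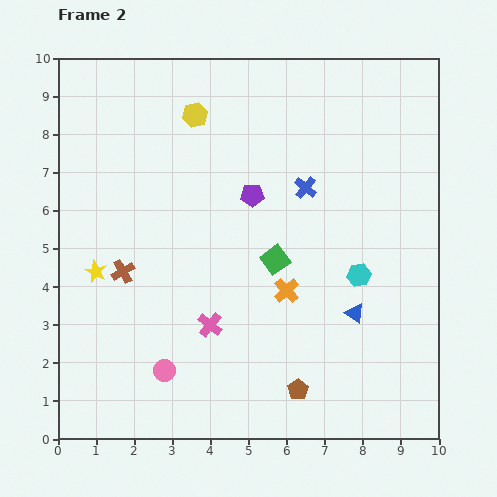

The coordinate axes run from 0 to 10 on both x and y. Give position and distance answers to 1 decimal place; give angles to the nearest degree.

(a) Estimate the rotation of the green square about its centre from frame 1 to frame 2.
27° counter-clockwise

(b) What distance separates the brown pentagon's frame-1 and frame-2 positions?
2.3

The brown pentagon moved from (8.5, 0.6) to (6.3, 1.3), a distance of √(2.2² + 0.7²) ≈ 2.3.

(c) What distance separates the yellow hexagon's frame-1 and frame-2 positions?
1.2

The yellow hexagon moved from (3.1, 7.4) to (3.6, 8.5), a distance of √(0.5² + 1.1²) ≈ 1.2.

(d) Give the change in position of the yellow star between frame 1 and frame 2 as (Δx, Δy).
(-2.8, -0.4)

The yellow star was at (3.8, 4.8) in frame 1 and (1.0, 4.4) in frame 2.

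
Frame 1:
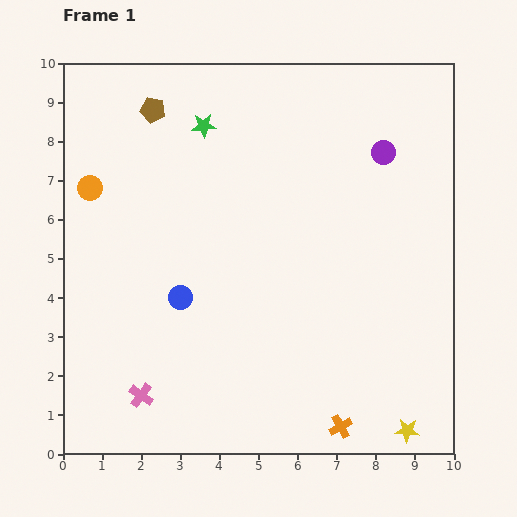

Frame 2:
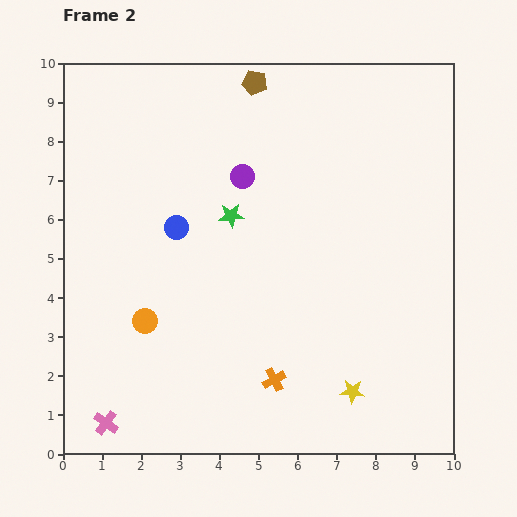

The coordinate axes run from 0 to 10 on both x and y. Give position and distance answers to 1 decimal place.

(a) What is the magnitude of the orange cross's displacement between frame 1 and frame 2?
2.1

The orange cross moved from (7.1, 0.7) to (5.4, 1.9), a distance of √(1.7² + 1.2²) ≈ 2.1.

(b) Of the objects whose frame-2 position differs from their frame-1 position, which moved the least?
the pink cross

(moved 1.1)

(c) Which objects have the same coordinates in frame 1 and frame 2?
none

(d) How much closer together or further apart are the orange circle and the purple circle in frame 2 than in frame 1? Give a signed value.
-3.1

Distance in frame 1: 7.6. Distance in frame 2: 4.5.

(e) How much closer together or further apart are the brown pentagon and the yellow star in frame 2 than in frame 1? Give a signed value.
-2.2

Distance in frame 1: 10.5. Distance in frame 2: 8.3.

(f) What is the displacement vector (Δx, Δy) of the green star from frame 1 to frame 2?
(0.7, -2.3)

The green star was at (3.6, 8.4) in frame 1 and (4.3, 6.1) in frame 2.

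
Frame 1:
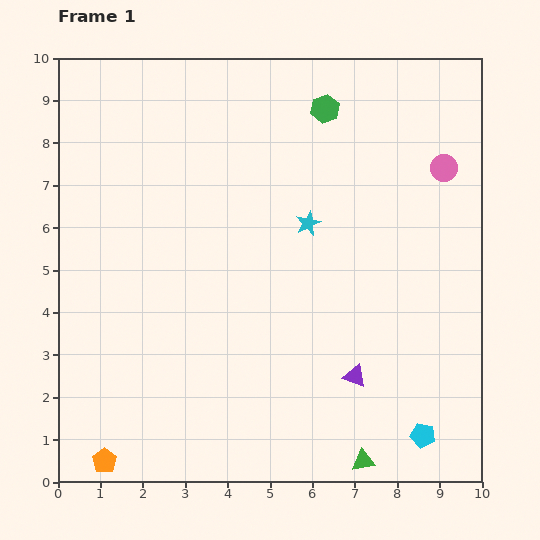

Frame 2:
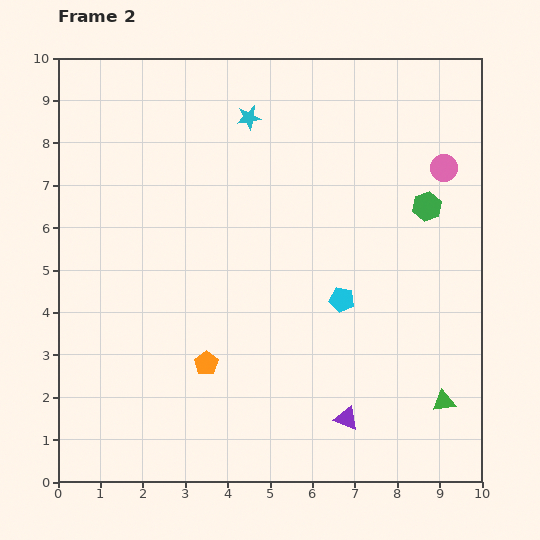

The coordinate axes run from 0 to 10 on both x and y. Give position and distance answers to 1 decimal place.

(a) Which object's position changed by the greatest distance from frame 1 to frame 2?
the cyan pentagon

(moved 3.7; next 3.3)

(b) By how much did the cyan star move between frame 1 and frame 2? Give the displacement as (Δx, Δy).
(-1.4, 2.5)

The cyan star was at (5.9, 6.1) in frame 1 and (4.5, 8.6) in frame 2.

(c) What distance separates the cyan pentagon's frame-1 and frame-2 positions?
3.7

The cyan pentagon moved from (8.6, 1.1) to (6.7, 4.3), a distance of √(1.9² + 3.2²) ≈ 3.7.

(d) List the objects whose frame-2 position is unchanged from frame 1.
the pink circle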